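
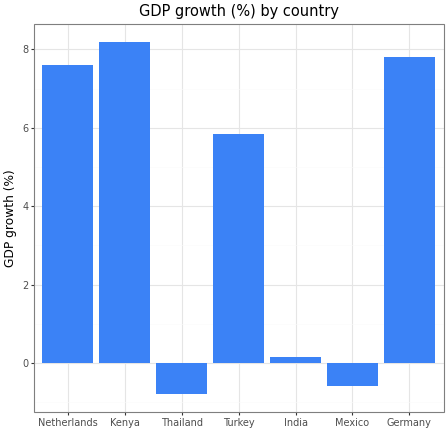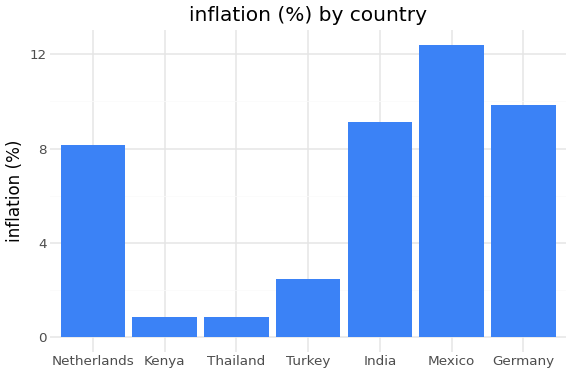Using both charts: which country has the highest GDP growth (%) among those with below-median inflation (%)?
Kenya

Chart 2 median inflation (%) ≈ 8; below-median countries: Kenya, Thailand, Turkey. Among those, Kenya has the highest GDP growth (%) (≈ 8).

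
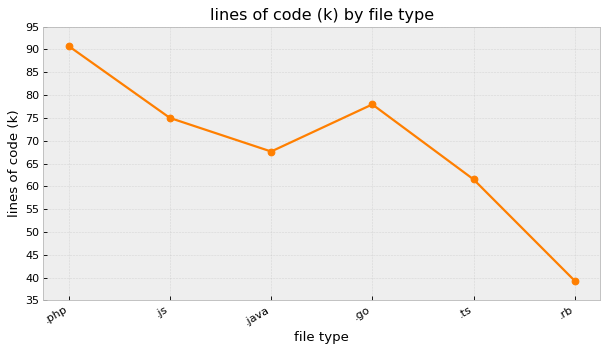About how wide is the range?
Max .php ≈ 90, min .rb ≈ 40; range ≈ 50.

≈ 50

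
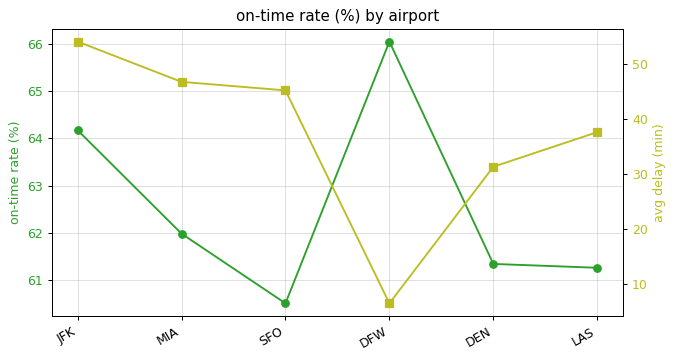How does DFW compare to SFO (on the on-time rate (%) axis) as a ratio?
DFW ≈ 66.0, SFO ≈ 60.5; 66.0/60.5 ≈ 1.09.

≈ 1.09×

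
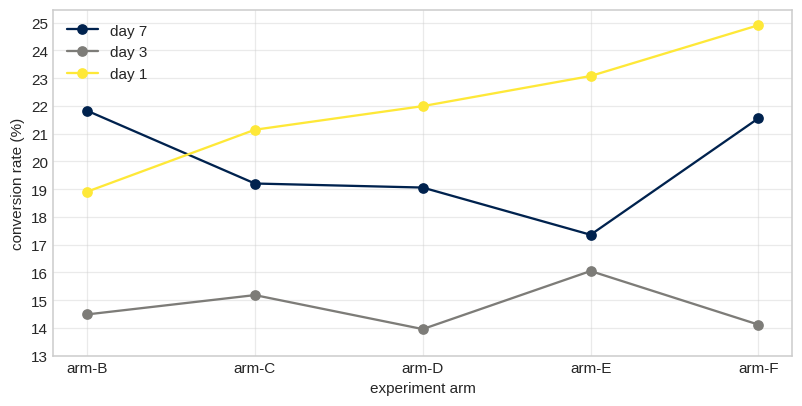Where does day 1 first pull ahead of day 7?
arm-C

arm-B: day 1 ≈ 19 vs day 7 ≈ 22 (not yet); arm-C: day 1 ≈ 21 vs day 7 ≈ 19 (first crossover).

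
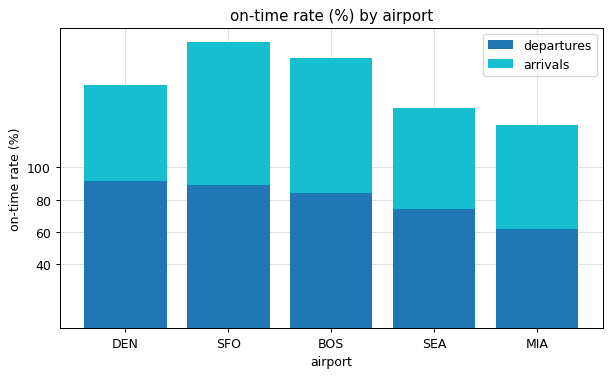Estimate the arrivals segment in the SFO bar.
≈ 100

arrivals top ≈ 180, bottom ≈ 80; segment ≈ 100.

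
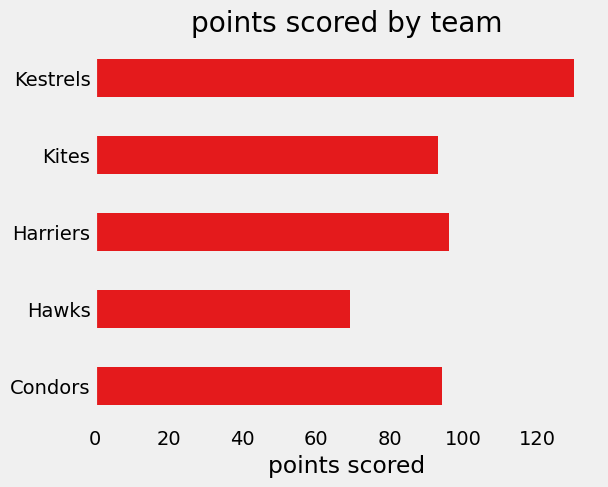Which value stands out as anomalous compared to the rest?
Kestrels

Kestrels ≈ 120; the rest sit between ≈ 60 and ≈ 100.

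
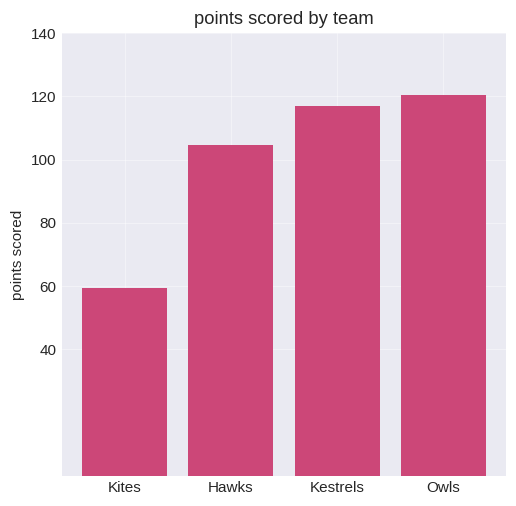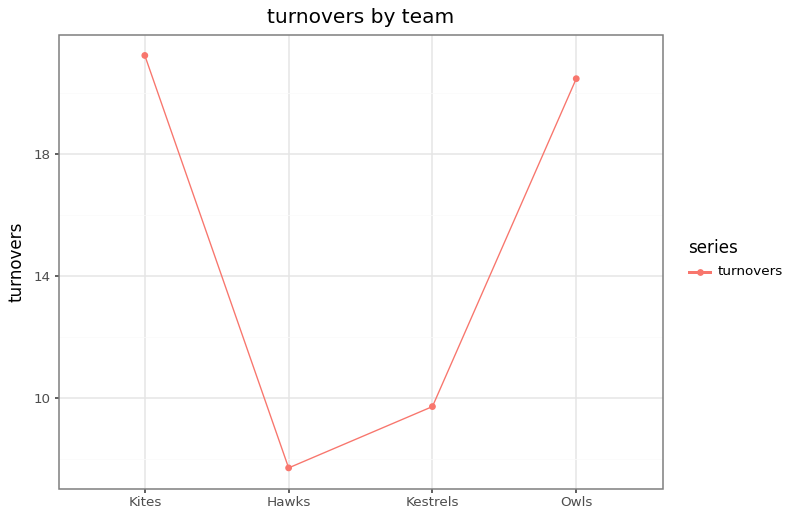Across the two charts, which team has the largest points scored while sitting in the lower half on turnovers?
Chart 2 median turnovers ≈ 16; below-median teams: Hawks, Kestrels. Among those, Kestrels has the highest points scored (≈ 120).

Kestrels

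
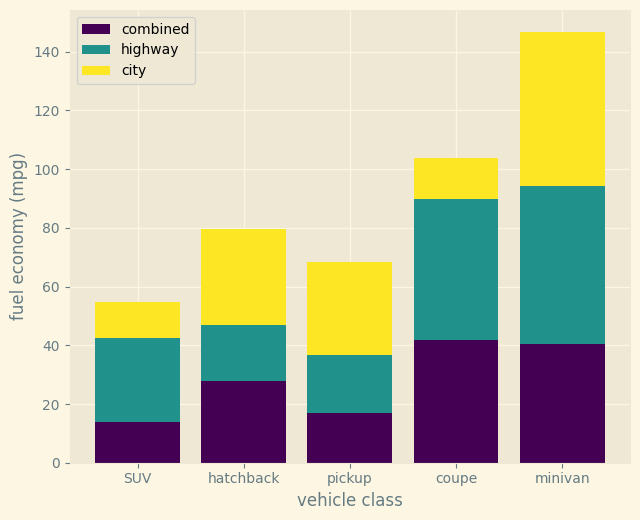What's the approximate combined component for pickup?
combined top ≈ 20, bottom ≈ 0; segment ≈ 20.

≈ 20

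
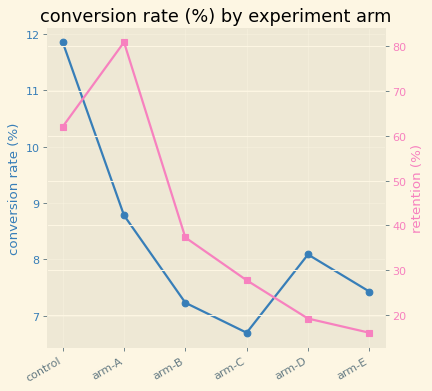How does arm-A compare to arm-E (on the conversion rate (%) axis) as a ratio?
arm-A ≈ 9.0, arm-E ≈ 7.5; 9.0/7.5 ≈ 1.2.

≈ 1.2×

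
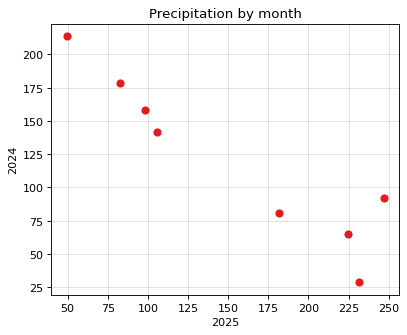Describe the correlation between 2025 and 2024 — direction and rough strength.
Points are negatively correlated; strong (|r| ≈ 0.9).

negative, strong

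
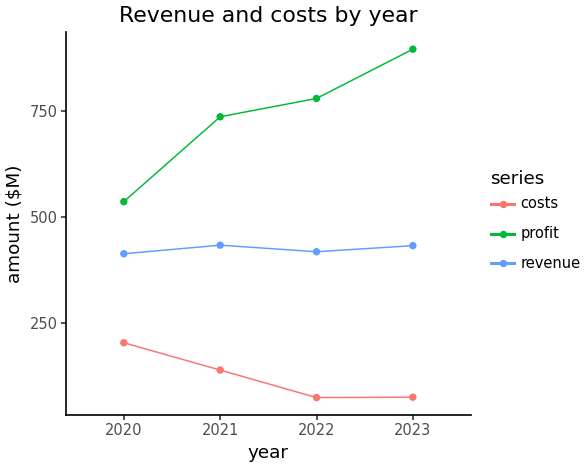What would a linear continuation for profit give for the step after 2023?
≈ 1000

Last three: 700, 800, 900 → slope ≈ 100/step → next ≈ 1000.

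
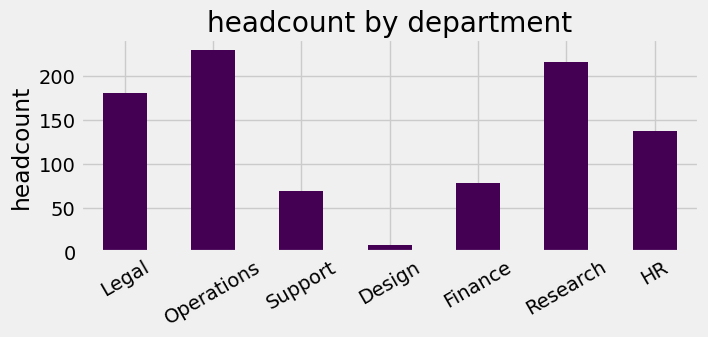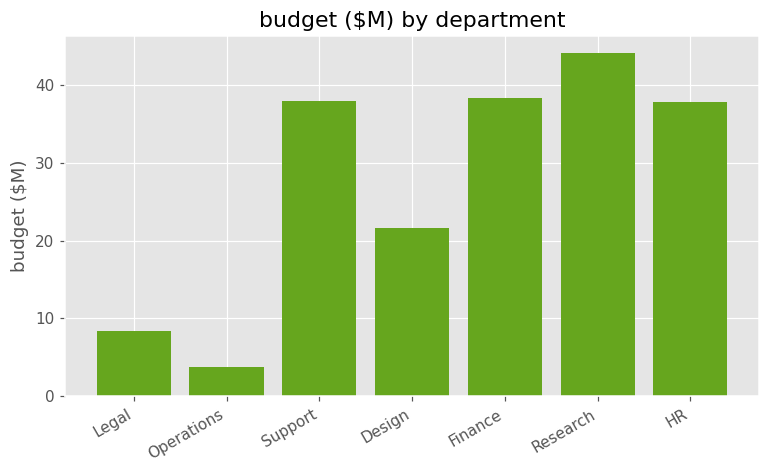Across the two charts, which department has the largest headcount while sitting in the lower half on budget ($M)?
Chart 2 median budget ($M) ≈ 40; below-median departments: Legal, Operations, Design. Among those, Operations has the highest headcount (≈ 225).

Operations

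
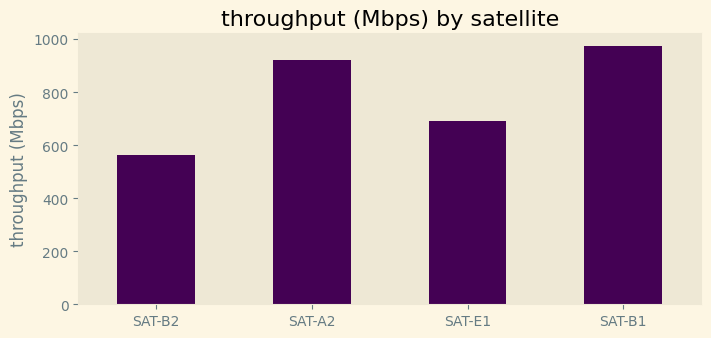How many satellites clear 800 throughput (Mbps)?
2

Above 800: SAT-A2, SAT-B1.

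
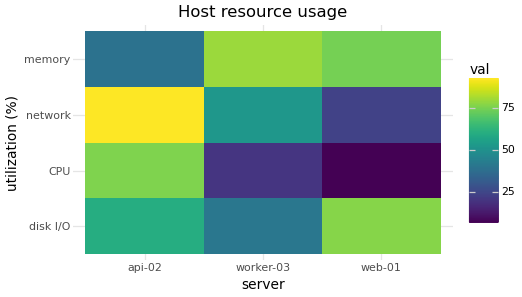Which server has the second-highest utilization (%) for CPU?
worker-03

Top 3 for CPU: api-02 ≈ 80, worker-03 ≈ 20, web-01 ≈ 10.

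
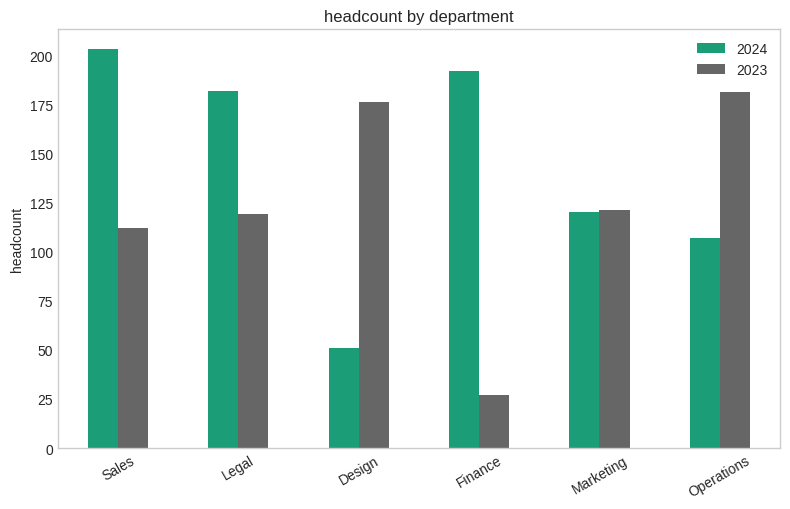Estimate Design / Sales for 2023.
Design ≈ 180, Sales ≈ 120; 180/120 ≈ 1.5.

≈ 1.5×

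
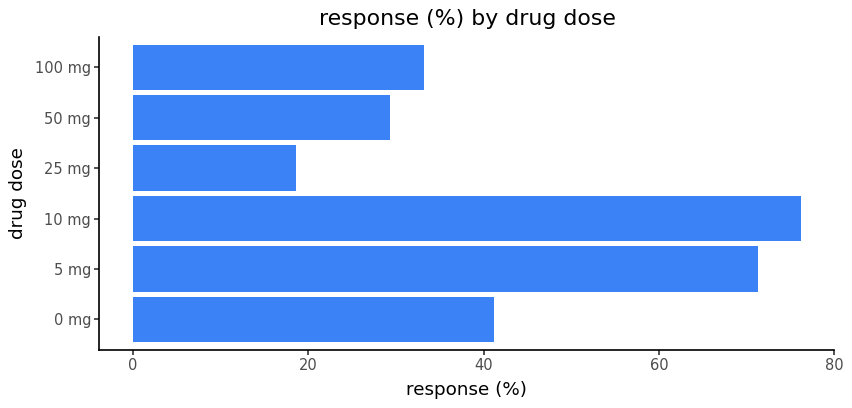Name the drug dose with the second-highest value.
Top 3: 10 mg ≈ 80, 5 mg ≈ 70, 0 mg ≈ 40.

5 mg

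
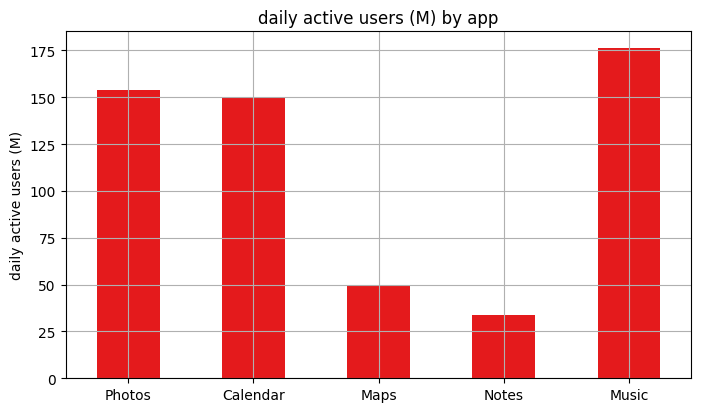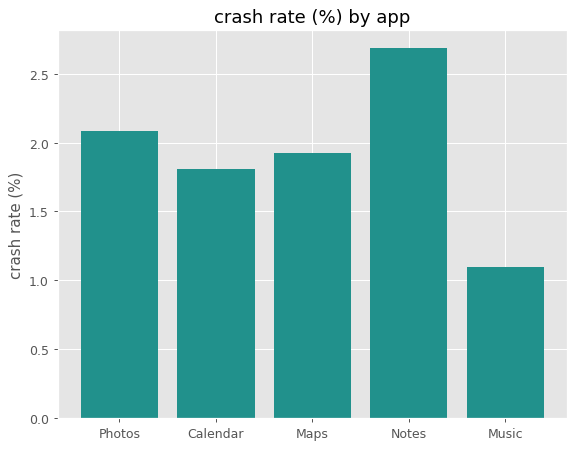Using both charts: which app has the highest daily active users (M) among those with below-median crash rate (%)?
Music

Chart 2 median crash rate (%) ≈ 2; below-median apps: Calendar, Music. Among those, Music has the highest daily active users (M) (≈ 180).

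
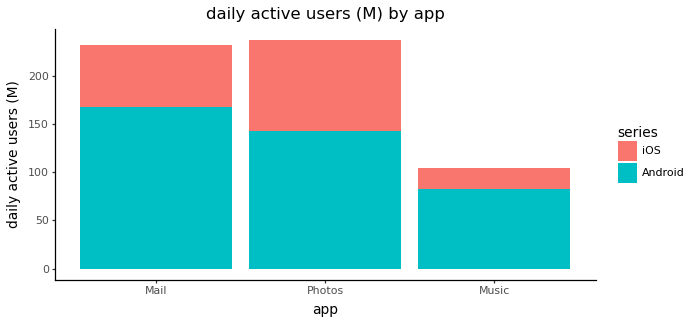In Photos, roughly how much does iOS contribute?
iOS top ≈ 240, bottom ≈ 140; segment ≈ 100.

≈ 100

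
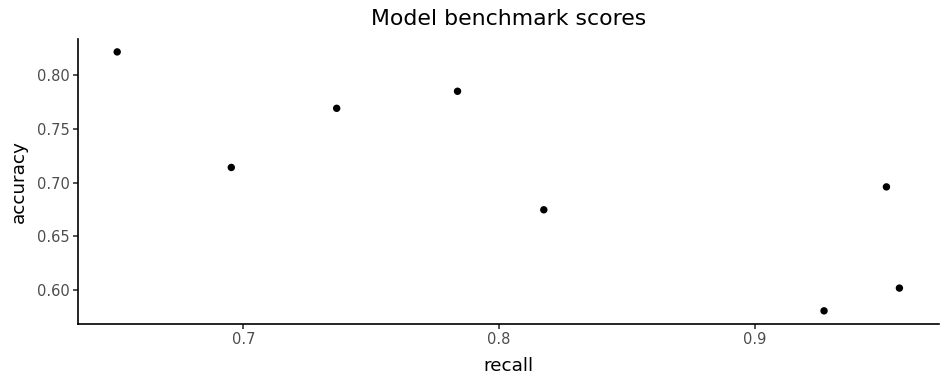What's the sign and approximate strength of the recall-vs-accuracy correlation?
negative, strong

Points are negatively correlated; strong (|r| ≈ 0.8).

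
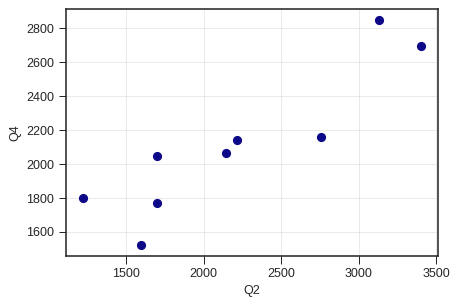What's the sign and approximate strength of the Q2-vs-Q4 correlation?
positive, strong

Points are positively correlated; strong (|r| ≈ 0.9).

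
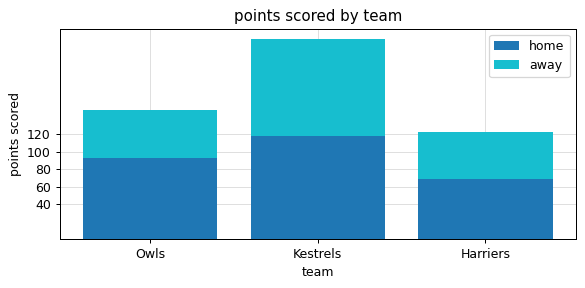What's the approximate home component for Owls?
home top ≈ 100, bottom ≈ 0; segment ≈ 100.

≈ 100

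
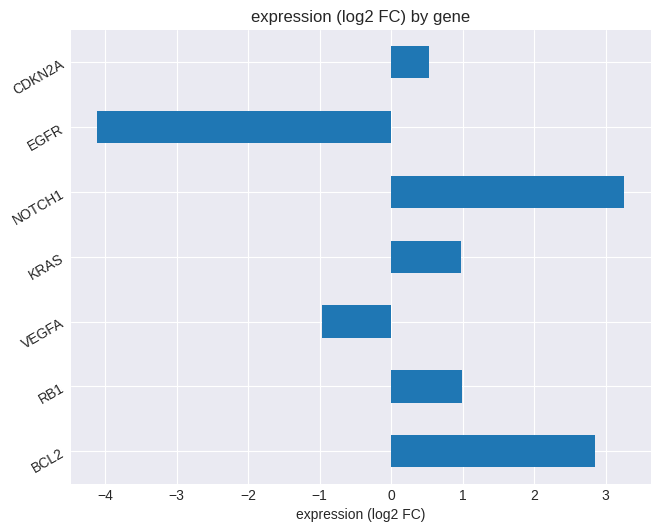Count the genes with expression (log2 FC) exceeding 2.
Above 2: BCL2, NOTCH1.

2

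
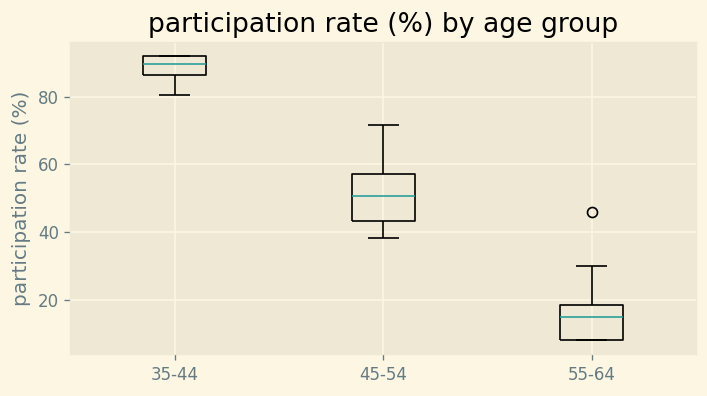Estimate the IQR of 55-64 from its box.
Q3 ≈ 20, Q1 ≈ 10; IQR ≈ 10.

≈ 10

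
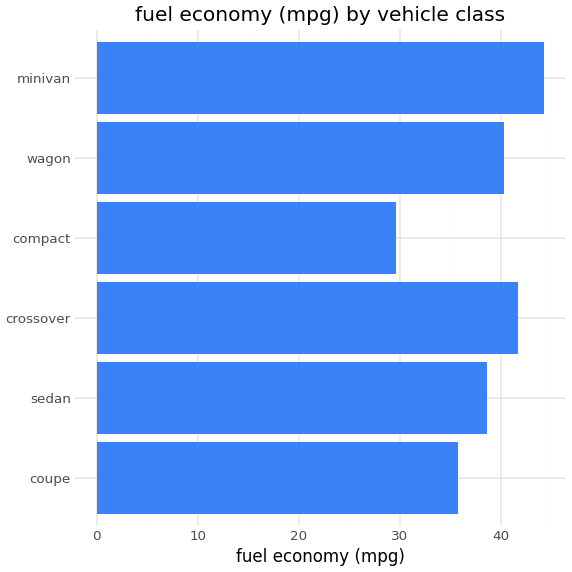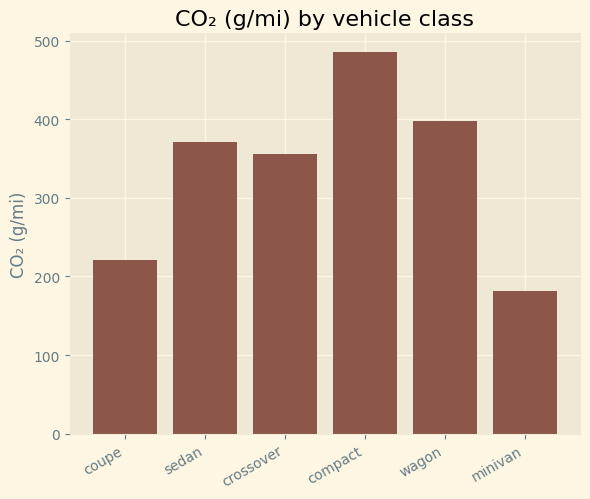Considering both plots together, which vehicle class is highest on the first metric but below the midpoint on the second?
Chart 2 median CO₂ (g/mi) ≈ 350; below-median vehicle classes: coupe, crossover, minivan. Among those, minivan has the highest fuel economy (mpg) (≈ 45).

minivan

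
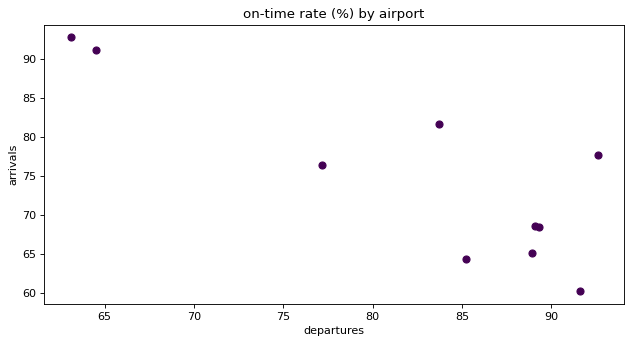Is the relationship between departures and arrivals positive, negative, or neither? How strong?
Points are negatively correlated; strong (|r| ≈ 0.8).

negative, strong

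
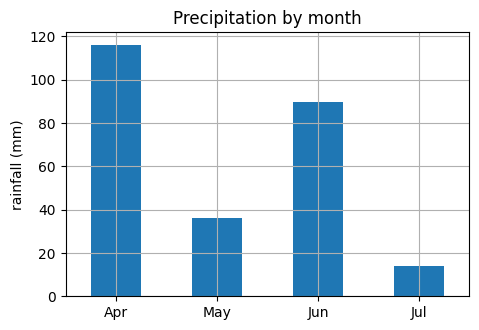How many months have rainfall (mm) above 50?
Above 50: Apr, Jun.

2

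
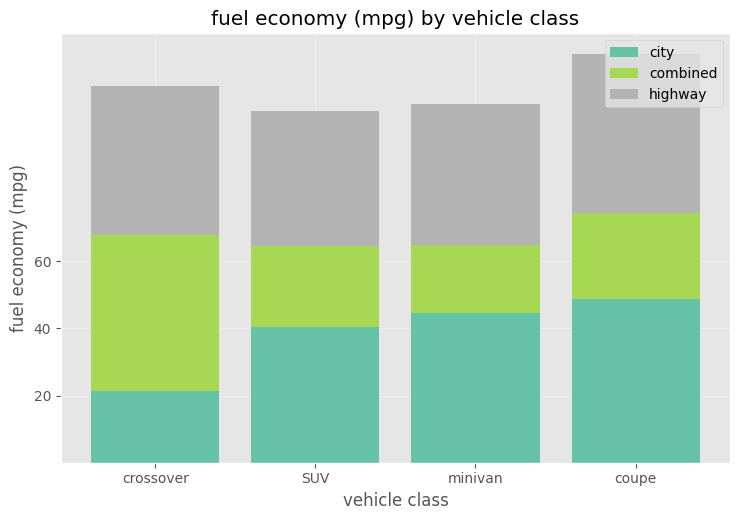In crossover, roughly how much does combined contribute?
≈ 40

combined top ≈ 60, bottom ≈ 20; segment ≈ 40.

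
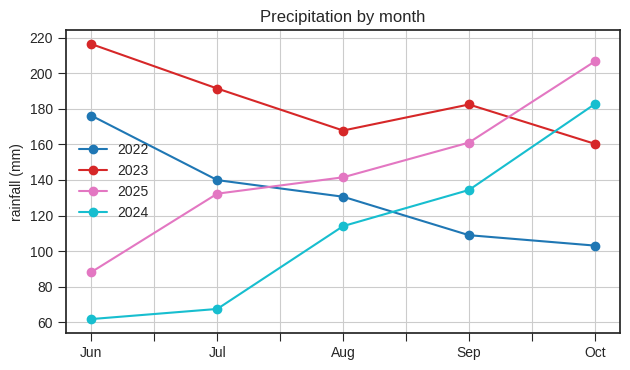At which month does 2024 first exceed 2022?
Aug: 2024 ≈ 120 vs 2022 ≈ 140 (not yet); Sep: 2024 ≈ 140 vs 2022 ≈ 100 (first crossover).

Sep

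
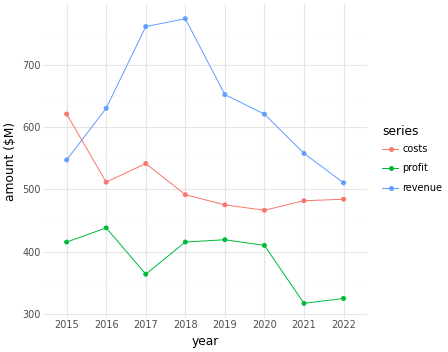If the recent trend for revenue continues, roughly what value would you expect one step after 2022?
Last three: 600, 550, 500 → slope ≈ -50/step → next ≈ 450.

≈ 450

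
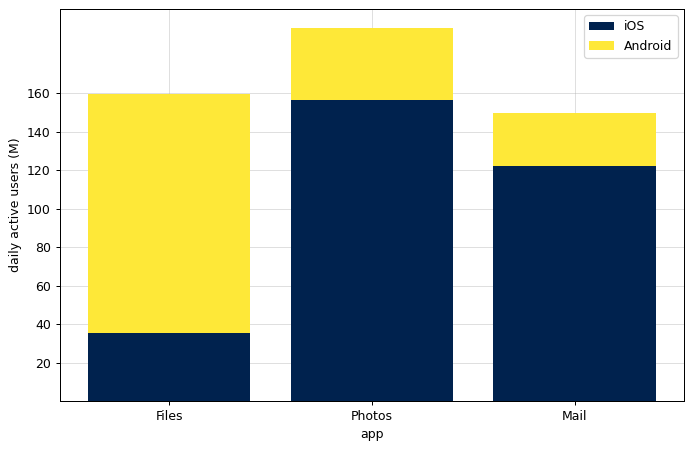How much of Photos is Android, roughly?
Android top ≈ 200, bottom ≈ 160; segment ≈ 40.

≈ 40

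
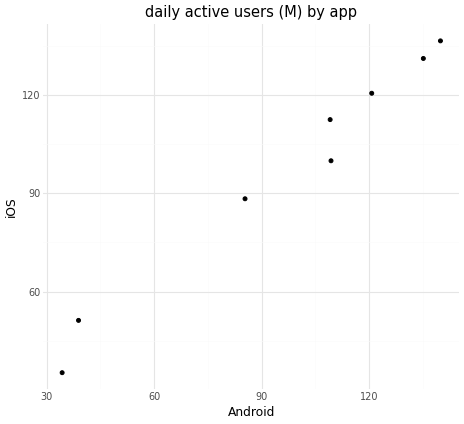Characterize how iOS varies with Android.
positive, strong

Points are positively correlated; strong (|r| ≈ 1.0).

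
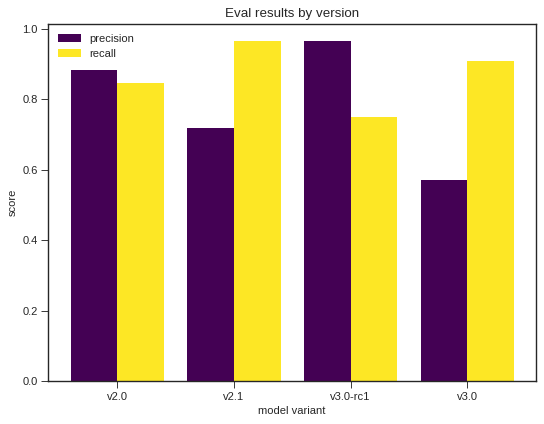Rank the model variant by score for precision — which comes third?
v2.1

Top 4 for precision: v3.0-rc1 ≈ 1.0, v2.0 ≈ 0.9, v2.1 ≈ 0.7, v3.0 ≈ 0.6.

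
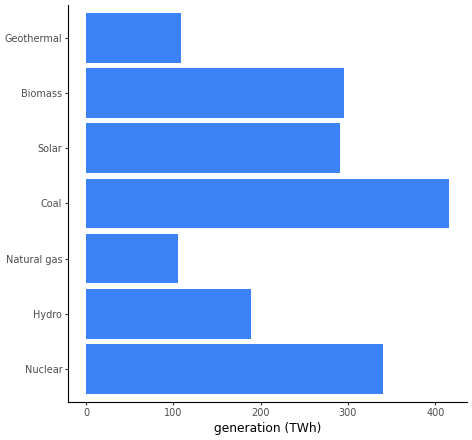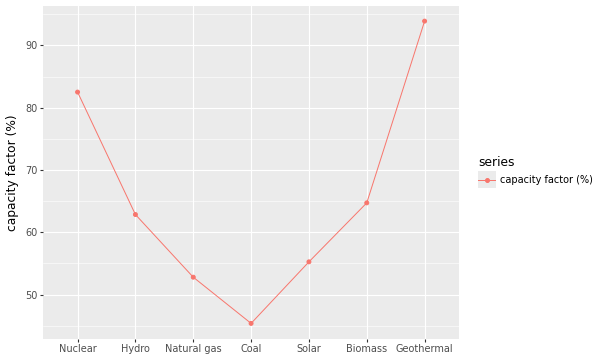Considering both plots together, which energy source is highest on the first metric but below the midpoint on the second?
Coal

Chart 2 median capacity factor (%) ≈ 60; below-median energy sources: Natural gas, Coal, Solar. Among those, Coal has the highest generation (TWh) (≈ 400).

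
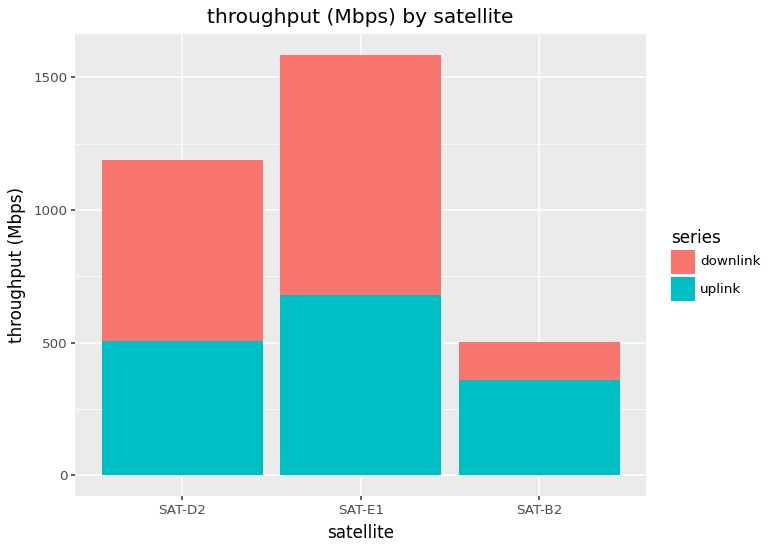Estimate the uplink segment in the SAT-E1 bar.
uplink top ≈ 600, bottom ≈ 0; segment ≈ 600.

≈ 600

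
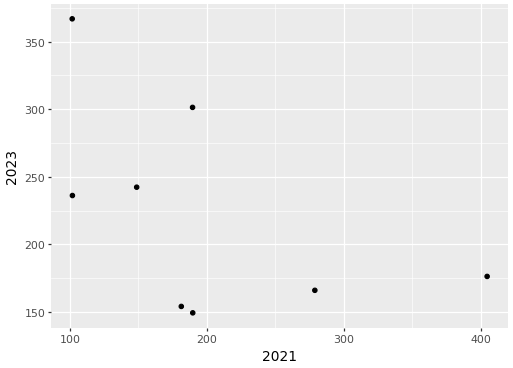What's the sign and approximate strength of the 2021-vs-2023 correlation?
Points are negatively correlated; moderate (|r| ≈ 0.5).

negative, moderate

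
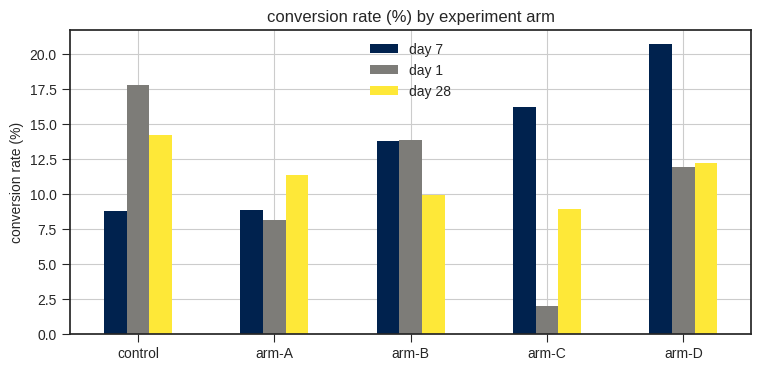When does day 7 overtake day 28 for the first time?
arm-B

arm-A: day 7 ≈ 8 vs day 28 ≈ 12 (not yet); arm-B: day 7 ≈ 14 vs day 28 ≈ 10 (first crossover).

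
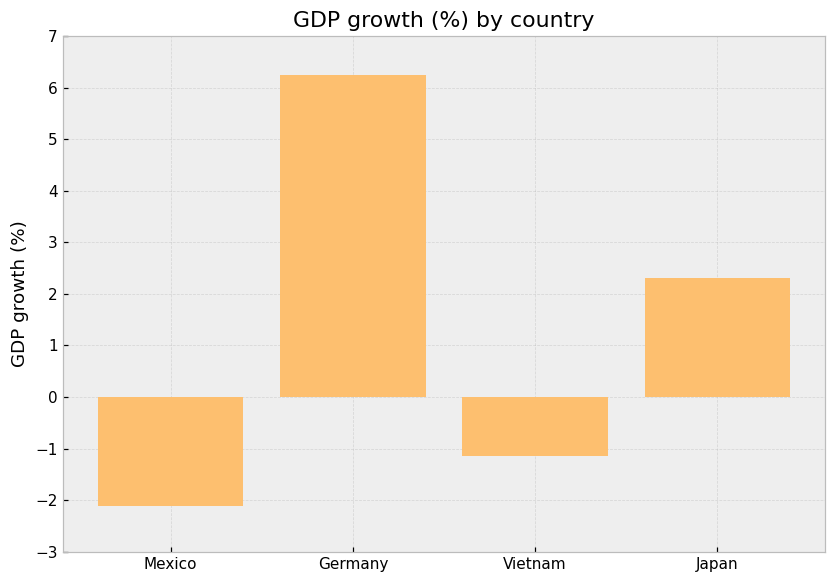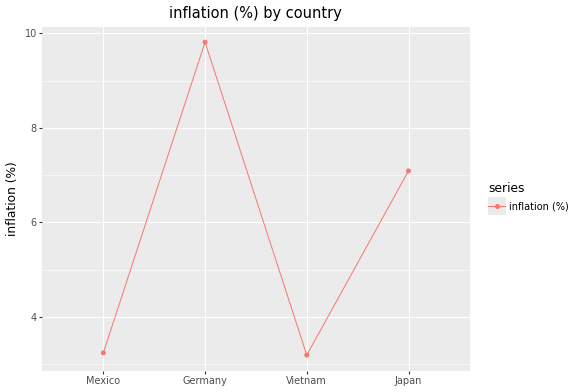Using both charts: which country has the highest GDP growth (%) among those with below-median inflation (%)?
Chart 2 median inflation (%) ≈ 5; below-median countries: Mexico, Vietnam. Among those, Vietnam has the highest GDP growth (%) (≈ -1).

Vietnam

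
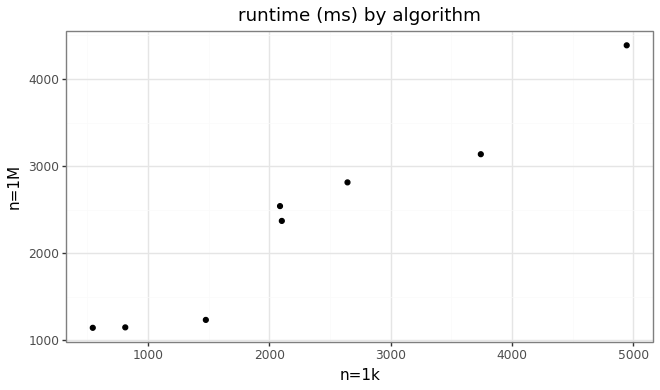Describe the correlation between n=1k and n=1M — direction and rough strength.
Points are positively correlated; strong (|r| ≈ 1.0).

positive, strong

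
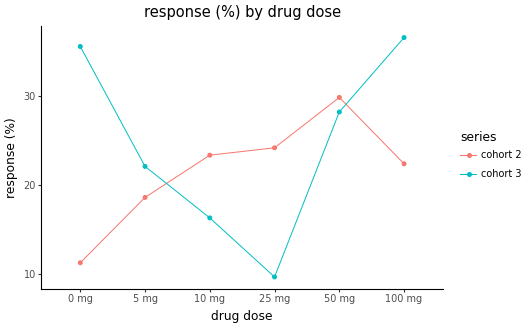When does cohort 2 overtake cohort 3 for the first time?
5 mg: cohort 2 ≈ 20 vs cohort 3 ≈ 20 (not yet); 10 mg: cohort 2 ≈ 25 vs cohort 3 ≈ 15 (first crossover).

10 mg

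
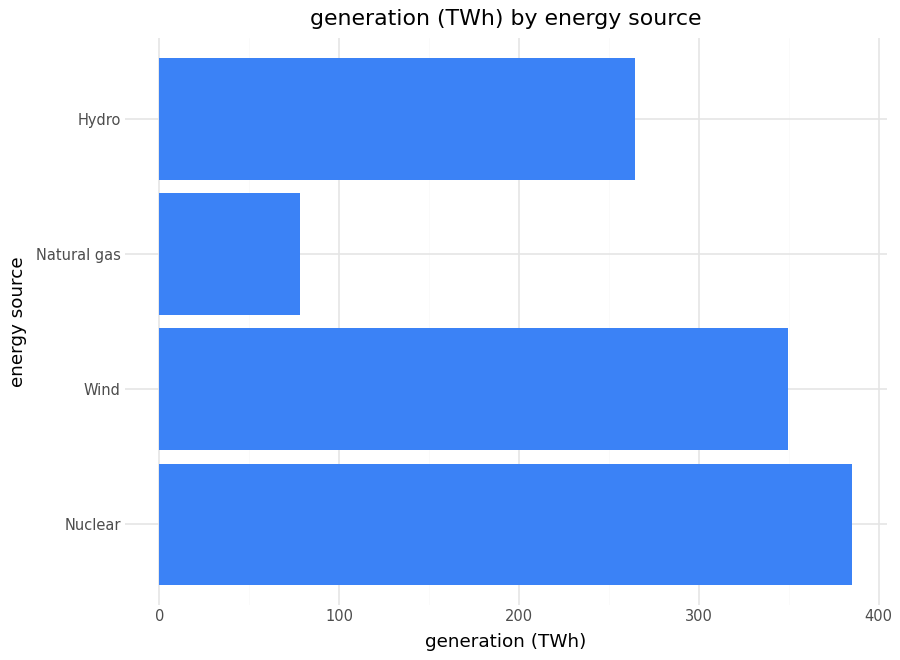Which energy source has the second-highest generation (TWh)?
Top 3: Nuclear ≈ 400, Wind ≈ 350, Hydro ≈ 250.

Wind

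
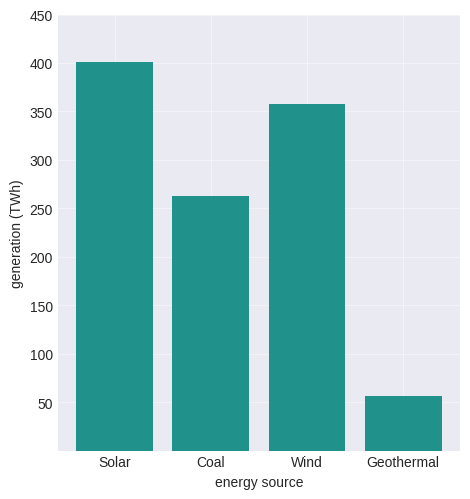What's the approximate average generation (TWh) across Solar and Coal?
(400 + 250) / 2 ≈ 325.

≈ 325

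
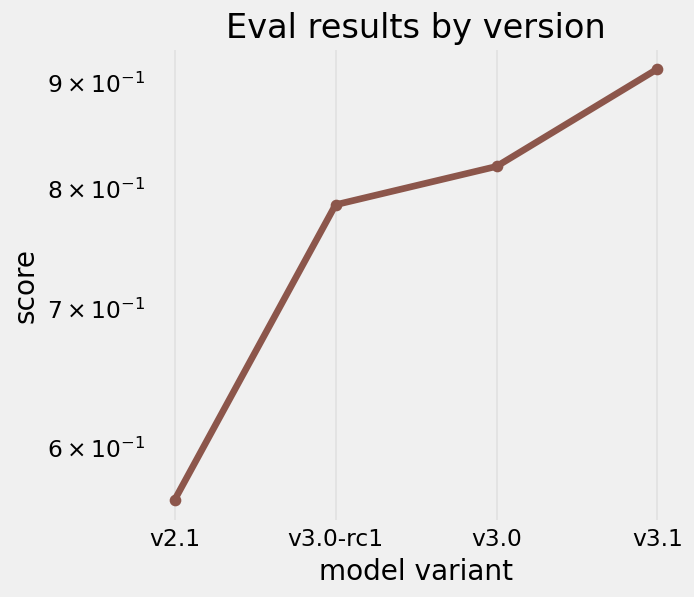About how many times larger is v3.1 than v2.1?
≈ 1.64×

v3.1 ≈ 0.90, v2.1 ≈ 0.55; 0.90/0.55 ≈ 1.64.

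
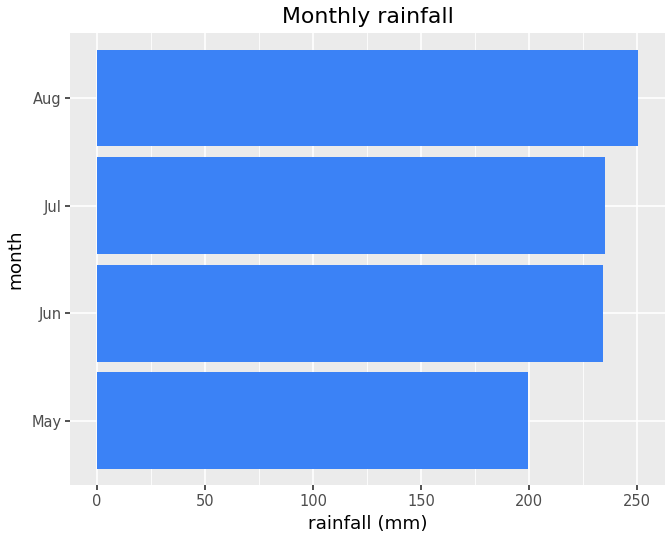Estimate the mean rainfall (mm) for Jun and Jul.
(225 + 225) / 2 ≈ 225.

≈ 225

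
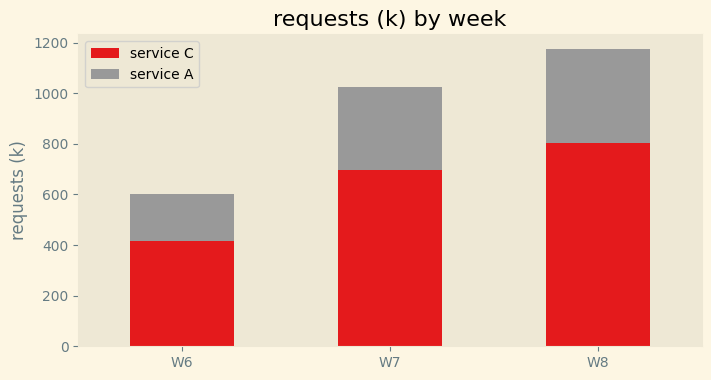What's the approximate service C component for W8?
≈ 800

service C top ≈ 800, bottom ≈ 0; segment ≈ 800.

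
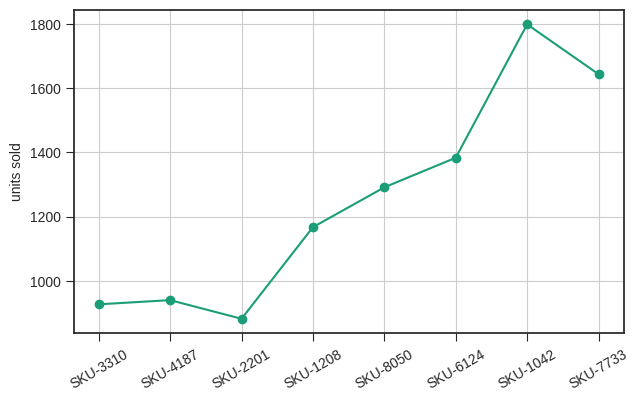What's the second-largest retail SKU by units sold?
SKU-7733

Top 3: SKU-1042 ≈ 1800, SKU-7733 ≈ 1600, SKU-6124 ≈ 1400.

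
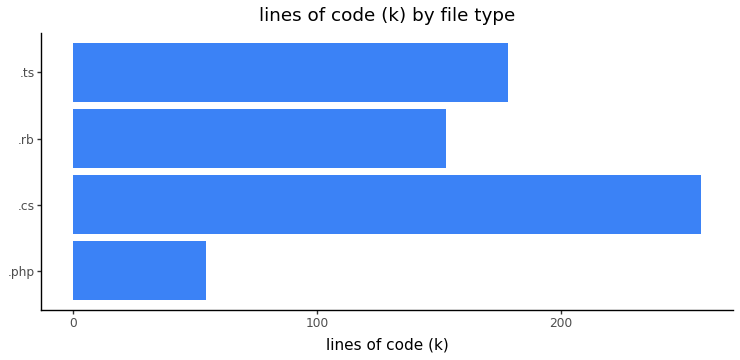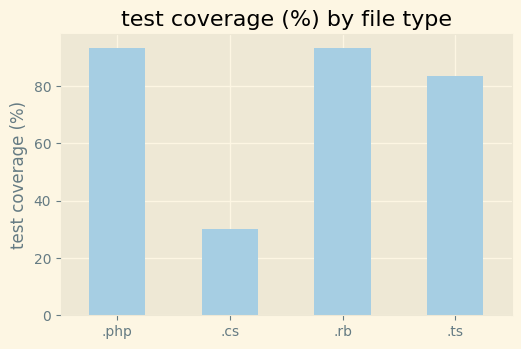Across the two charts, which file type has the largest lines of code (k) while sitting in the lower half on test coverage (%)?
Chart 2 median test coverage (%) ≈ 90; below-median file types: .cs, .ts. Among those, .cs has the highest lines of code (k) (≈ 250).

.cs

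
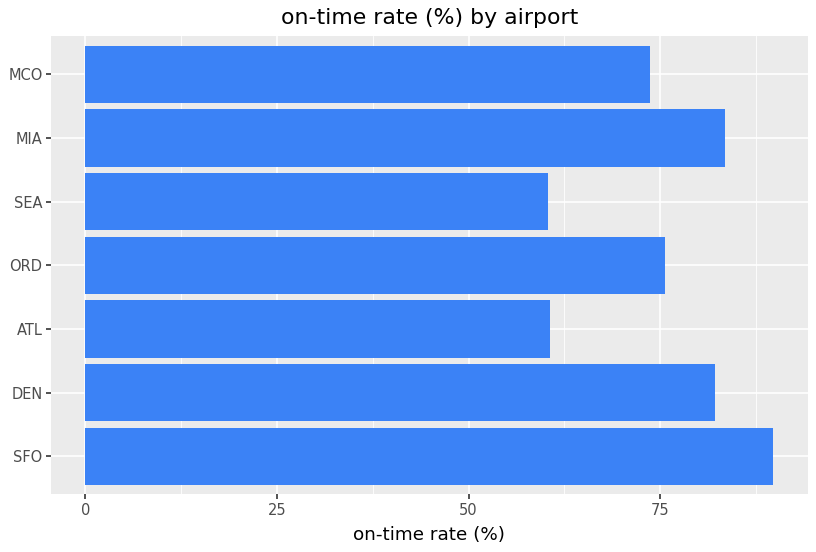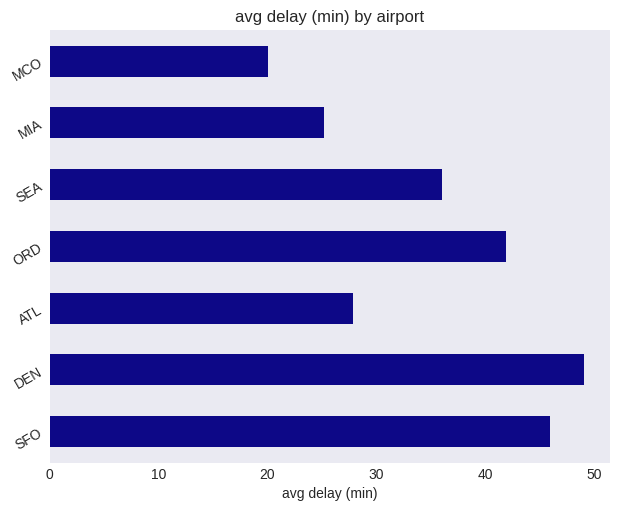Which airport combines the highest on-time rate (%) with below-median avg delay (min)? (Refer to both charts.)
MIA

Chart 2 median avg delay (min) ≈ 35; below-median airports: ATL, MIA, MCO. Among those, MIA has the highest on-time rate (%) (≈ 80).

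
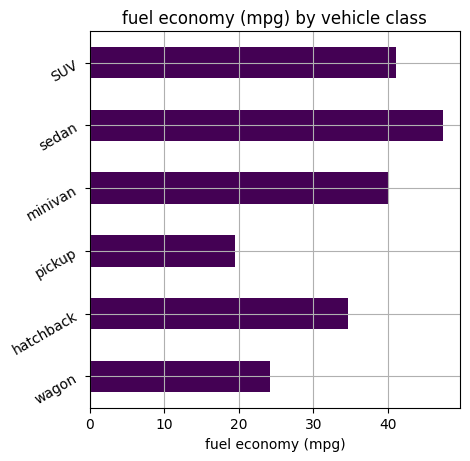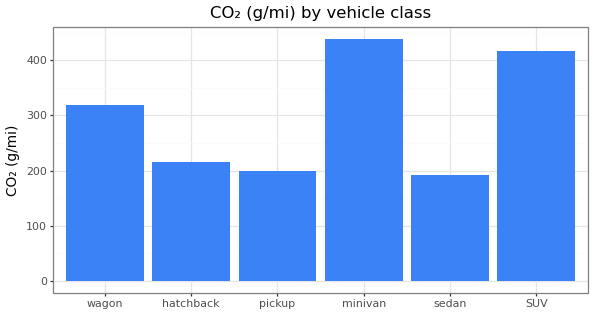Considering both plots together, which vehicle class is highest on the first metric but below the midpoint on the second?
sedan

Chart 2 median CO₂ (g/mi) ≈ 250; below-median vehicle classes: hatchback, pickup, sedan. Among those, sedan has the highest fuel economy (mpg) (≈ 45).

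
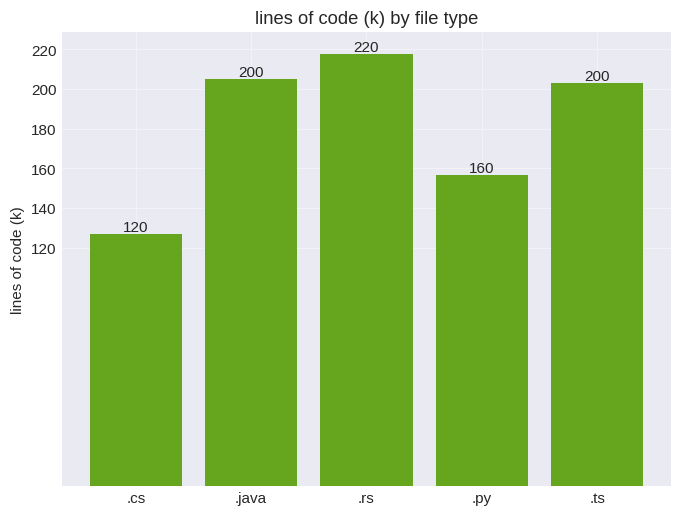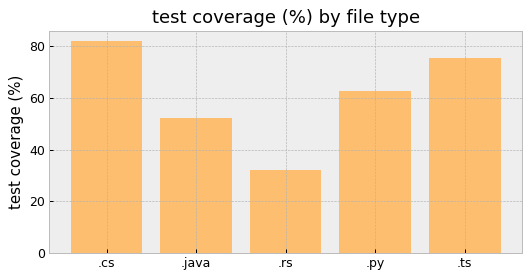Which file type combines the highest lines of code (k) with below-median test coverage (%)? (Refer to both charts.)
Chart 2 median test coverage (%) ≈ 60; below-median file types: .java, .rs. Among those, .rs has the highest lines of code (k) (≈ 220).

.rs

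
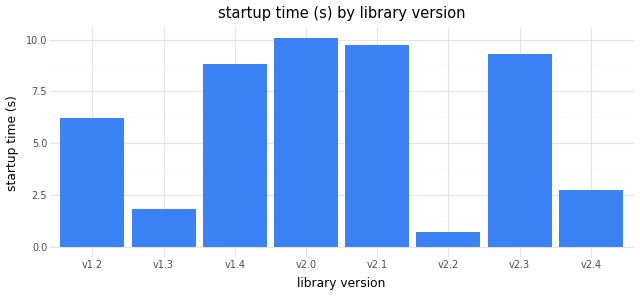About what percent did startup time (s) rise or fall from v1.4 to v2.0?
≈ +11.1%

v1.4 ≈ 9, v2.0 ≈ 10; (10 − 9) / 9 ≈ +11.1%.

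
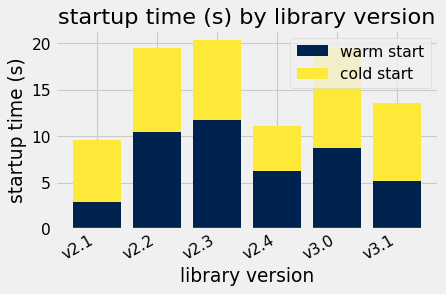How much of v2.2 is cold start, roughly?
cold start top ≈ 20, bottom ≈ 10; segment ≈ 10.

≈ 10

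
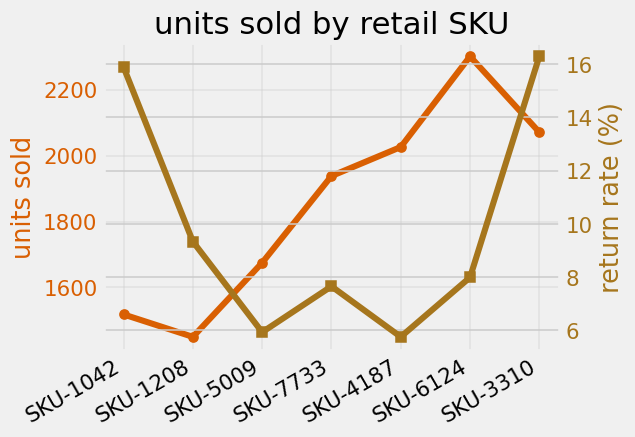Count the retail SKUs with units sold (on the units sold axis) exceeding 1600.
Above 1600: SKU-5009, SKU-7733, SKU-4187, SKU-6124, SKU-3310.

5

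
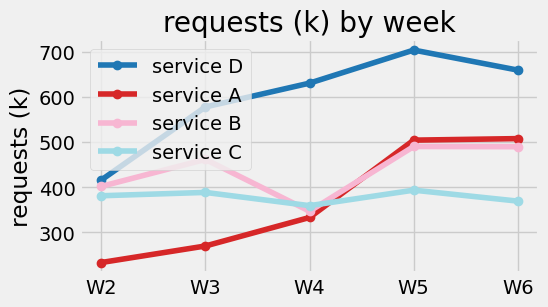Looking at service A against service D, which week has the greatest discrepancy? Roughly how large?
W3, ≈ 350 k

W3: service A ≈ 250, service D ≈ 600 → gap ≈ 350. Next-largest (W4) is only ≈ 300.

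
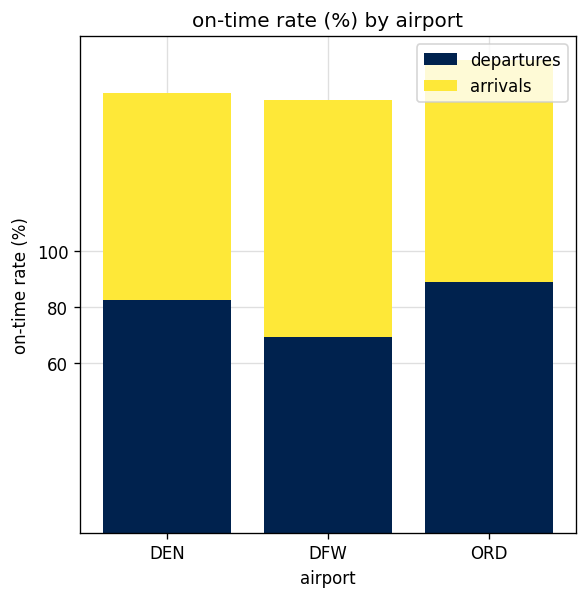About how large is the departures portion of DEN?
≈ 80

departures top ≈ 80, bottom ≈ 0; segment ≈ 80.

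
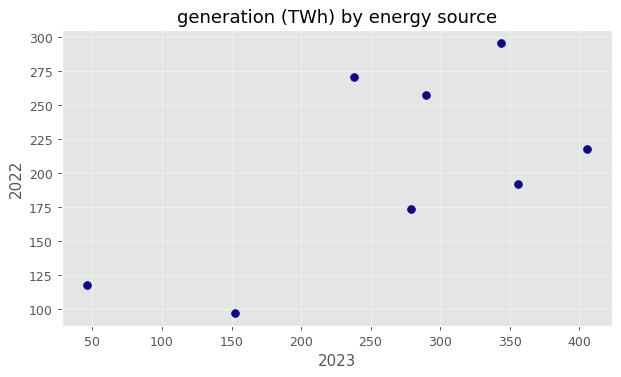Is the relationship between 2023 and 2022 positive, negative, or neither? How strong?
Points are positively correlated; moderate (|r| ≈ 0.6).

positive, moderate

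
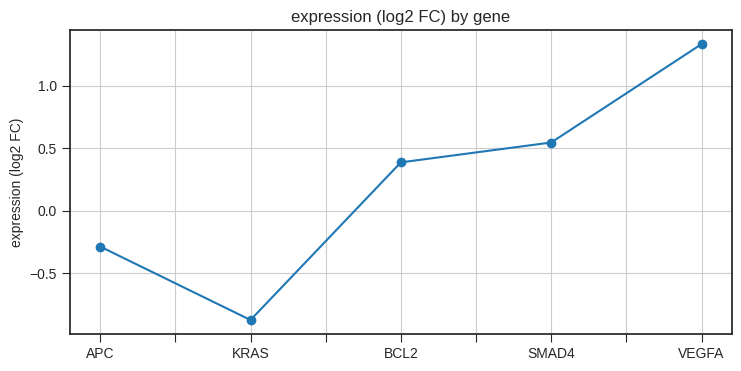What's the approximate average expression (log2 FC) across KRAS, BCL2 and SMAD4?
≈ 0.07

(-0.8 + 0.4 + 0.6) / 3 ≈ 0.07.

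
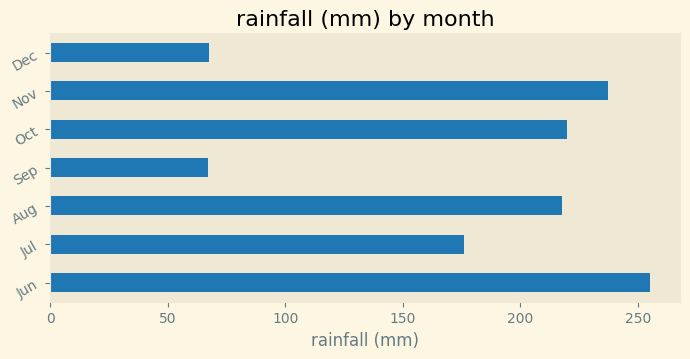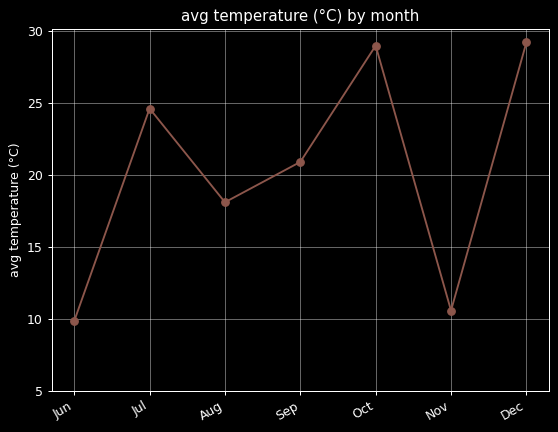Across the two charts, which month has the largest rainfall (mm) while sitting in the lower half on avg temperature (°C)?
Chart 2 median avg temperature (°C) ≈ 20; below-median months: Jun, Aug, Nov. Among those, Jun has the highest rainfall (mm) (≈ 250).

Jun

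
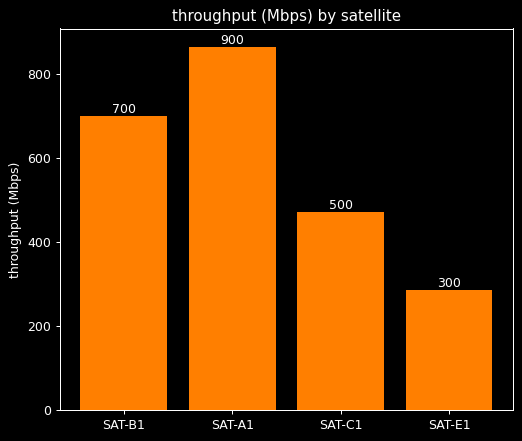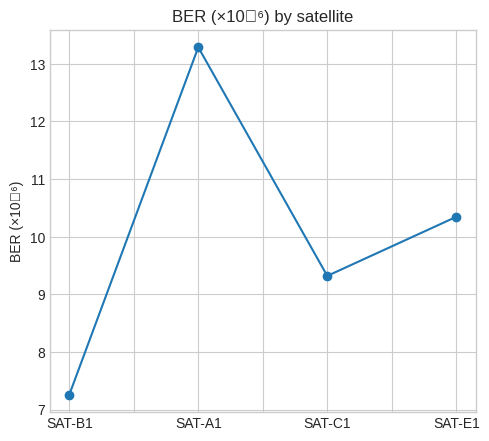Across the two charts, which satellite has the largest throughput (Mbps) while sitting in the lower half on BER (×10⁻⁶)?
SAT-B1

Chart 2 median BER (×10⁻⁶) ≈ 10; below-median satellites: SAT-B1, SAT-C1. Among those, SAT-B1 has the highest throughput (Mbps) (≈ 700).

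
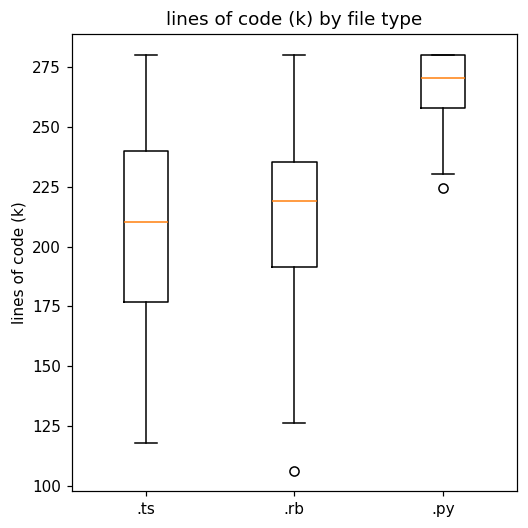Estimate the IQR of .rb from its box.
≈ 45

Q3 ≈ 235, Q1 ≈ 190; IQR ≈ 45.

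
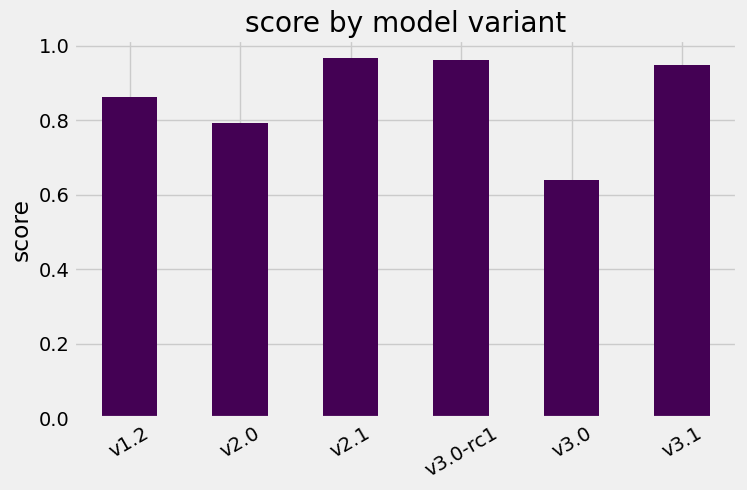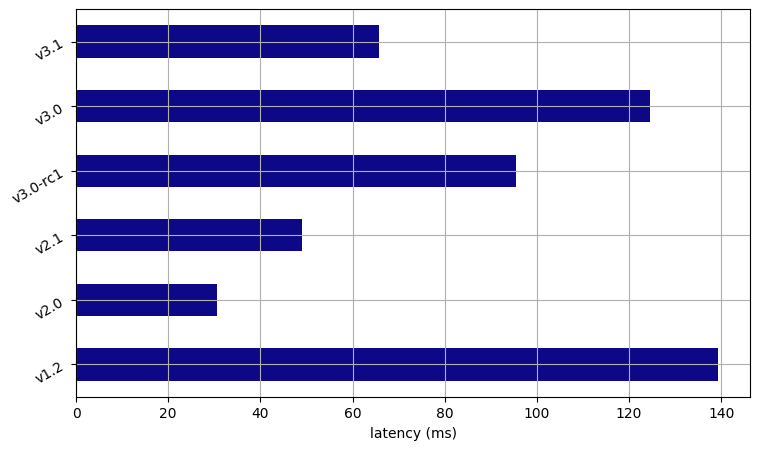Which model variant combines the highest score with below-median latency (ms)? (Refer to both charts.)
Chart 2 median latency (ms) ≈ 80; below-median model variants: v2.0, v2.1, v3.1. Among those, v2.1 has the highest score (≈ 1).

v2.1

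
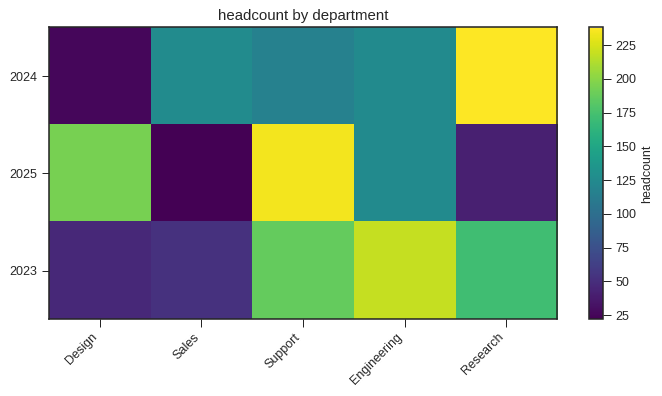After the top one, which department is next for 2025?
Design

Top 3 for 2025: Support ≈ 240, Design ≈ 200, Engineering ≈ 120.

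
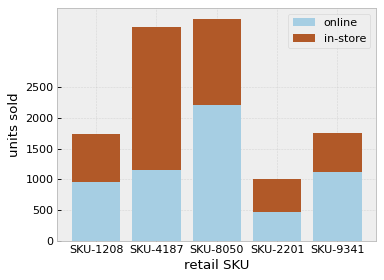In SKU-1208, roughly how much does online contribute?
online top ≈ 1000, bottom ≈ 0; segment ≈ 1000.

≈ 1000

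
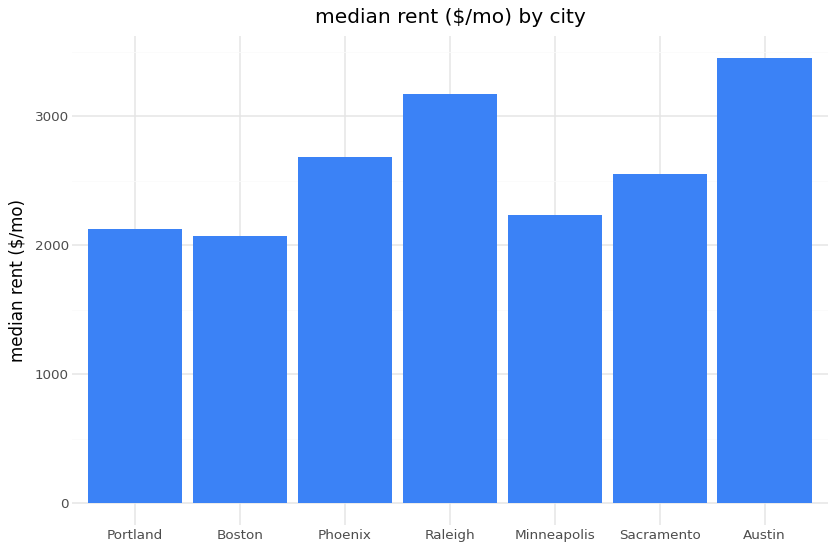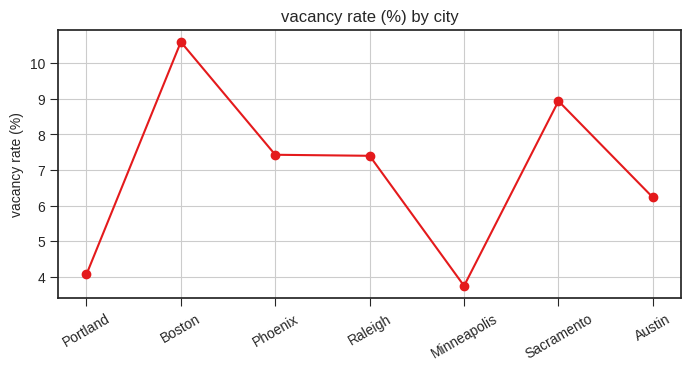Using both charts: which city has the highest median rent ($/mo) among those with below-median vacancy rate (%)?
Chart 2 median vacancy rate (%) ≈ 7; below-median cities: Portland, Minneapolis, Austin. Among those, Austin has the highest median rent ($/mo) (≈ 3500).

Austin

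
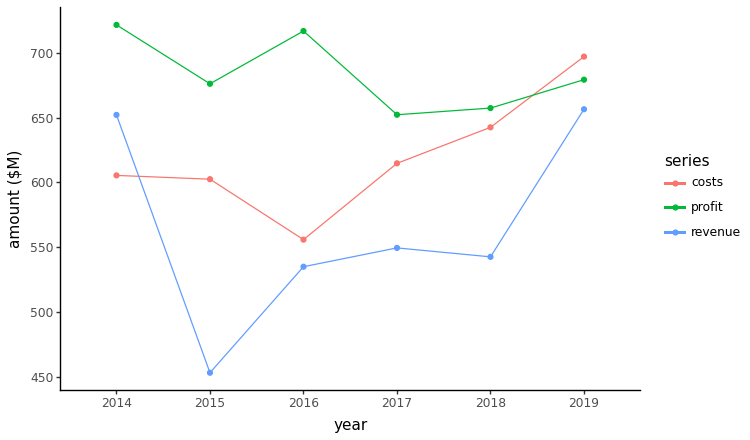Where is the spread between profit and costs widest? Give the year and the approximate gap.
2016: profit ≈ 725, costs ≈ 550 → gap ≈ 175. Next-largest (2014) is only ≈ 125.

2016, ≈ 175 $M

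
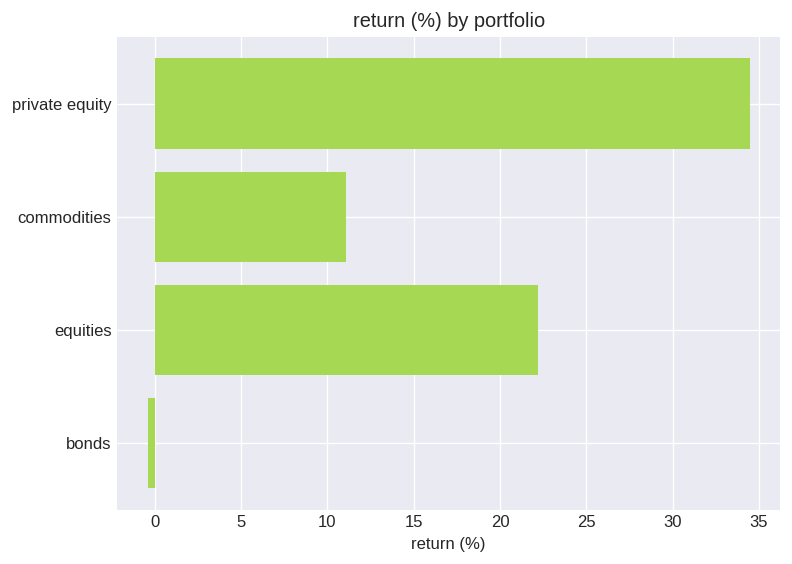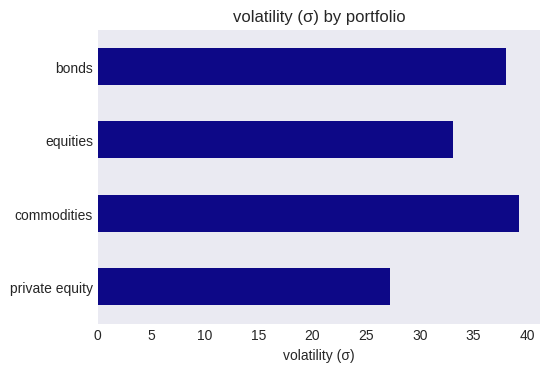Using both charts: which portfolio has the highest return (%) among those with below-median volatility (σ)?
private equity

Chart 2 median volatility (σ) ≈ 35; below-median portfolios: private equity, equities. Among those, private equity has the highest return (%) (≈ 35).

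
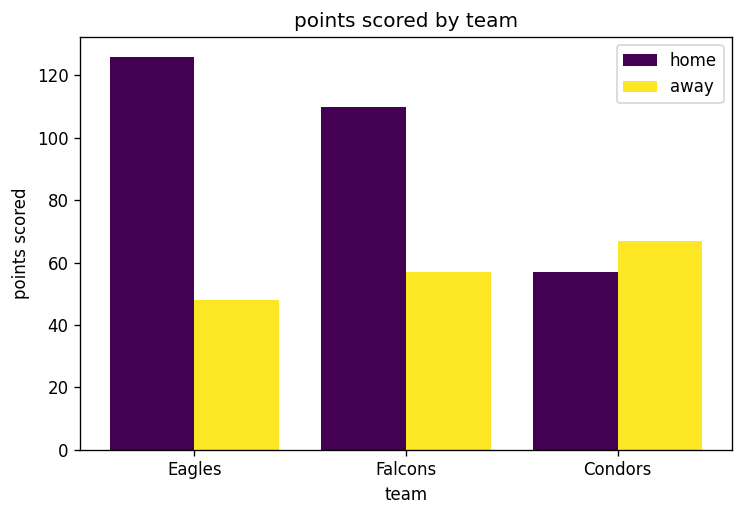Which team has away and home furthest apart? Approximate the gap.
Eagles: away ≈ 40, home ≈ 120 → gap ≈ 80. Next-largest (Falcons) is only ≈ 60.

Eagles, ≈ 80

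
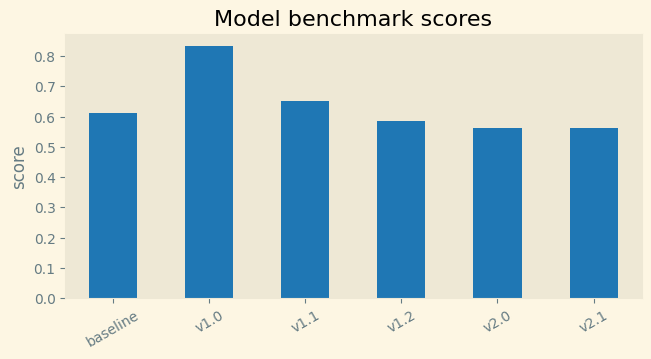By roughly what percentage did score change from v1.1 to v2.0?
≈ -14.3%

v1.1 ≈ 0.7, v2.0 ≈ 0.6; (0.6 − 0.7) / 0.7 ≈ -14.3%.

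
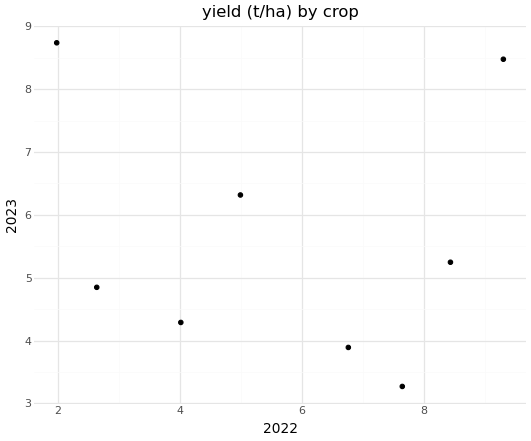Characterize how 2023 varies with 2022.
no clear correlation

Points are roughly uncorrelated; weak (|r| ≈ 0.1).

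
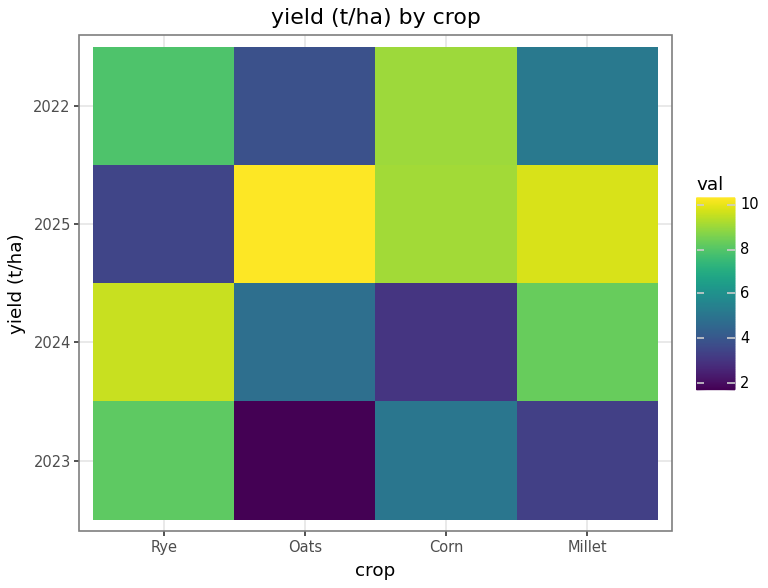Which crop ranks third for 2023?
Top 4 for 2023: Rye ≈ 8, Corn ≈ 5, Millet ≈ 3, Oats ≈ 2.

Millet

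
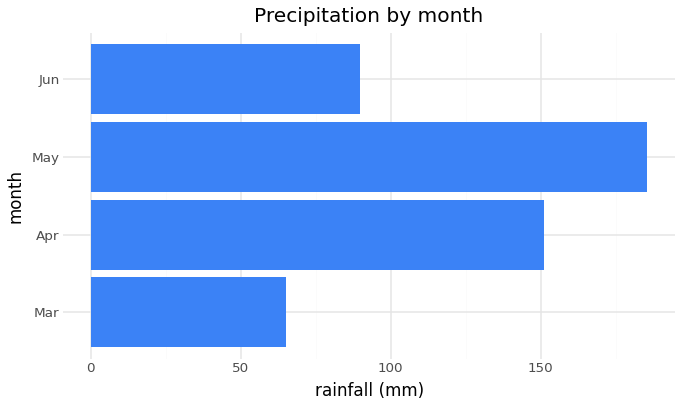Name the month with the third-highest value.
Jun

Top 4: May ≈ 180, Apr ≈ 160, Jun ≈ 80, Mar ≈ 60.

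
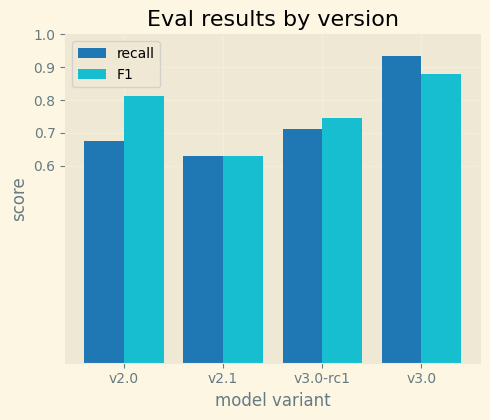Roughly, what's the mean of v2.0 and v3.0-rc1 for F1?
(0.8 + 0.7) / 2 ≈ 0.75.

≈ 0.75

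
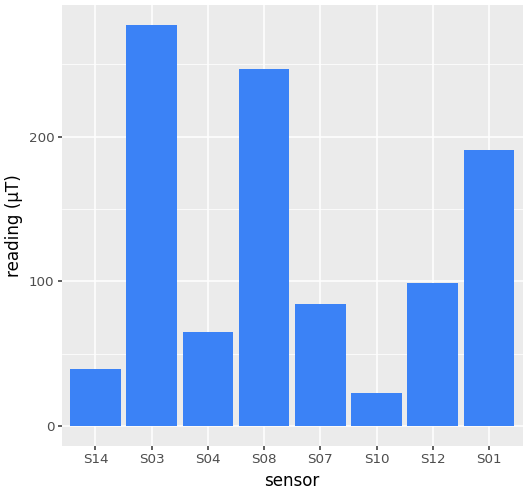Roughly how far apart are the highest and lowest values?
≈ 250

Max S03 ≈ 275, min S10 ≈ 25; range ≈ 250.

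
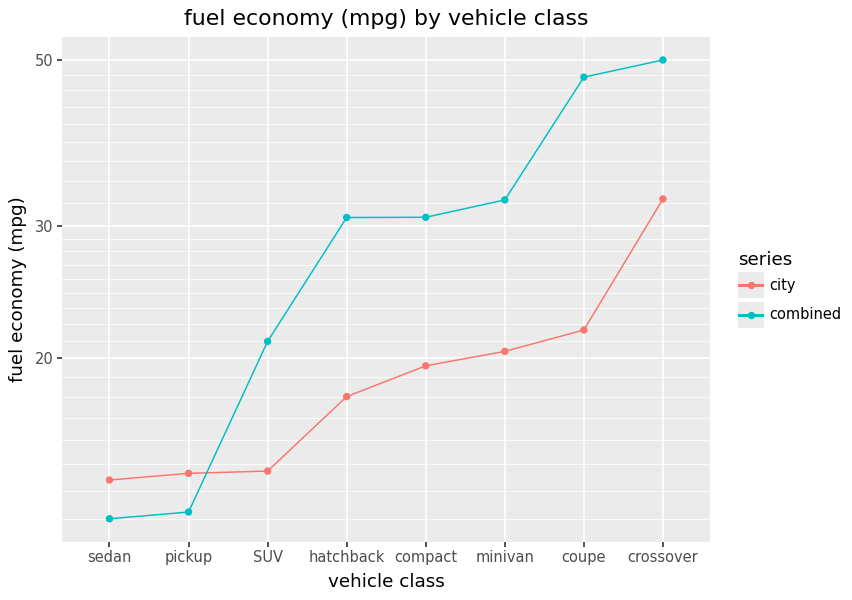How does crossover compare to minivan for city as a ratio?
≈ 1.75×

crossover ≈ 35, minivan ≈ 20; 35/20 ≈ 1.75.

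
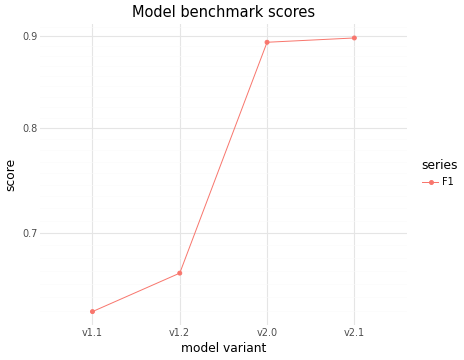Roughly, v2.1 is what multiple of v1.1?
v2.1 ≈ 0.90, v1.1 ≈ 0.65; 0.90/0.65 ≈ 1.38.

≈ 1.38×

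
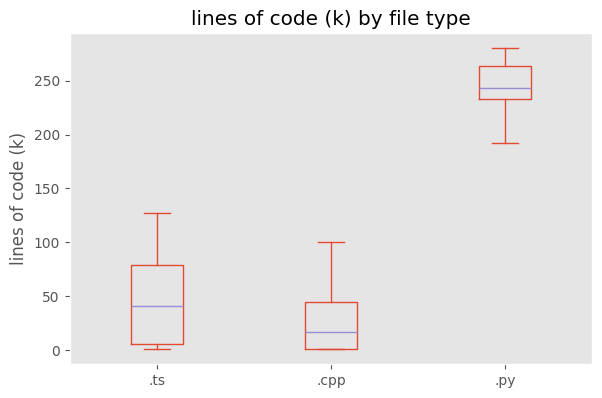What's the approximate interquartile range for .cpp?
Q3 ≈ 40, Q1 ≈ 0; IQR ≈ 40.

≈ 40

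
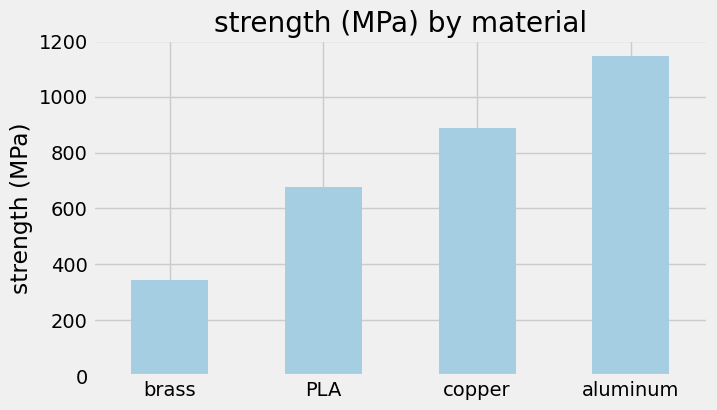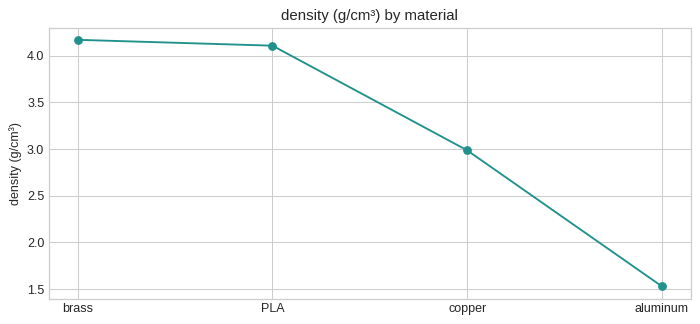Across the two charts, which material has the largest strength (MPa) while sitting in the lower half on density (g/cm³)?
Chart 2 median density (g/cm³) ≈ 3.5; below-median materials: copper, aluminum. Among those, aluminum has the highest strength (MPa) (≈ 1200).

aluminum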